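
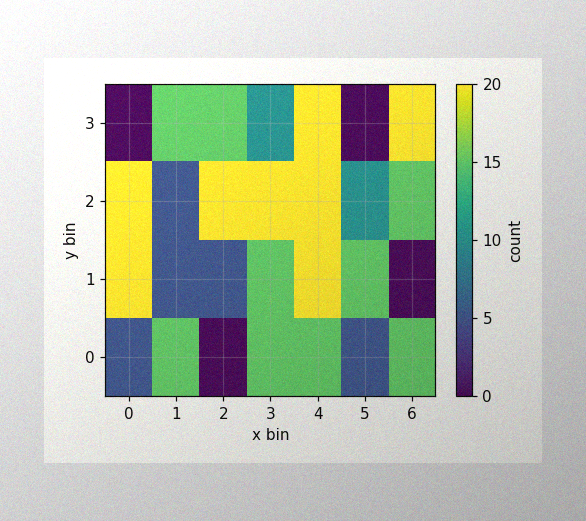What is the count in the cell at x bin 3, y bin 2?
20

The image has some photo noise and uneven lighting. Matching the cell (3, 2) against the colorbar gives 20.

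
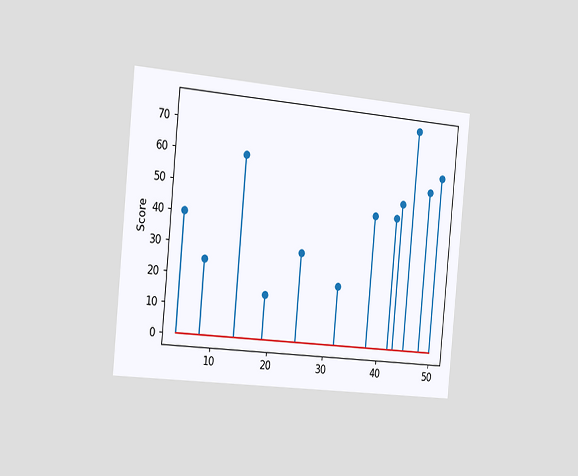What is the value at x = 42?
The chart is tilted about 5° clockwise and viewed slightly from the left. The stem at x=42 reaches 45.

45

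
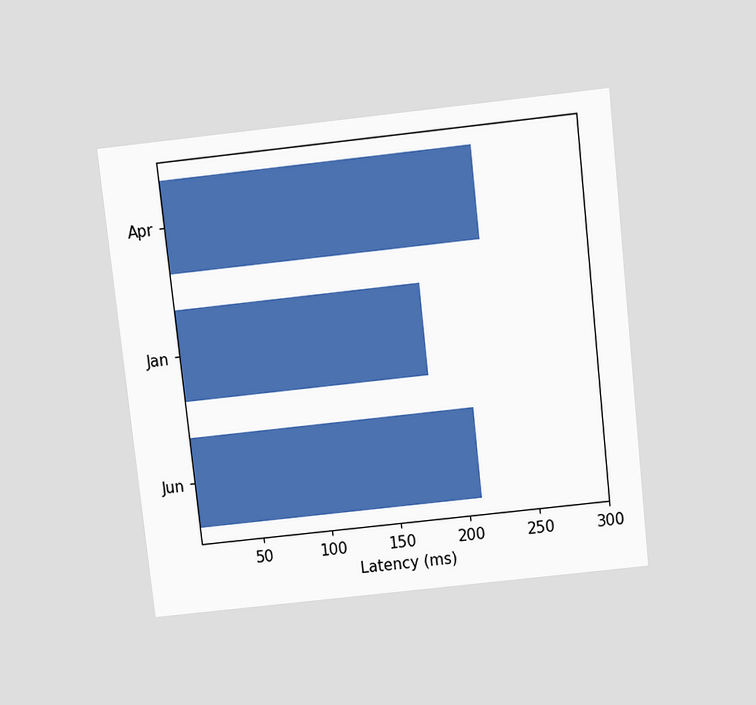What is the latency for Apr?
The chart is tilted about 6° counter-clockwise and viewed slightly from above. Reading along the chart's x-axis, the Apr bar reaches 225ms.

225ms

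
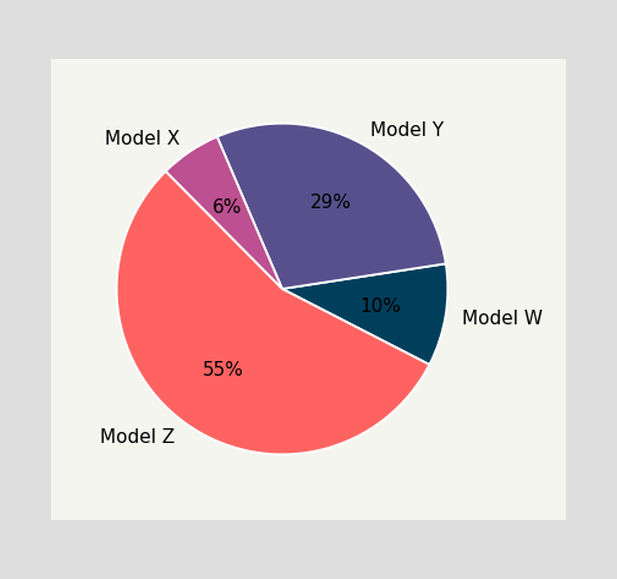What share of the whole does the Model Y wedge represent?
29%

The Model Y slice takes up 29% of the pie.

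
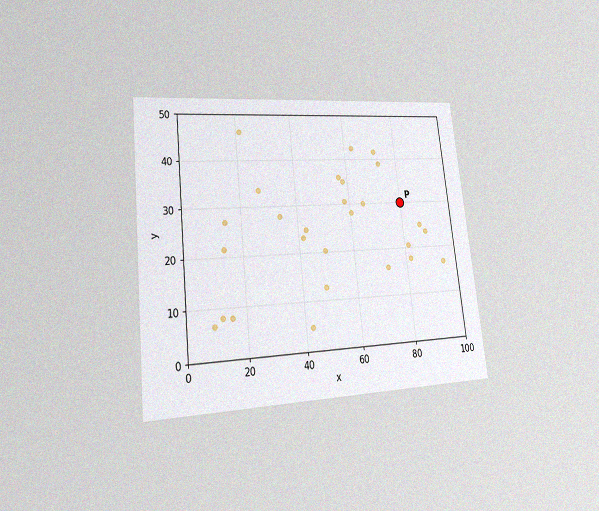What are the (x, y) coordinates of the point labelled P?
The chart is tilted about 6° counter-clockwise and viewed at a slight angle, with some photo noise. Following the gridlines from P to each axis, P sits at (80, 30).

(80, 30)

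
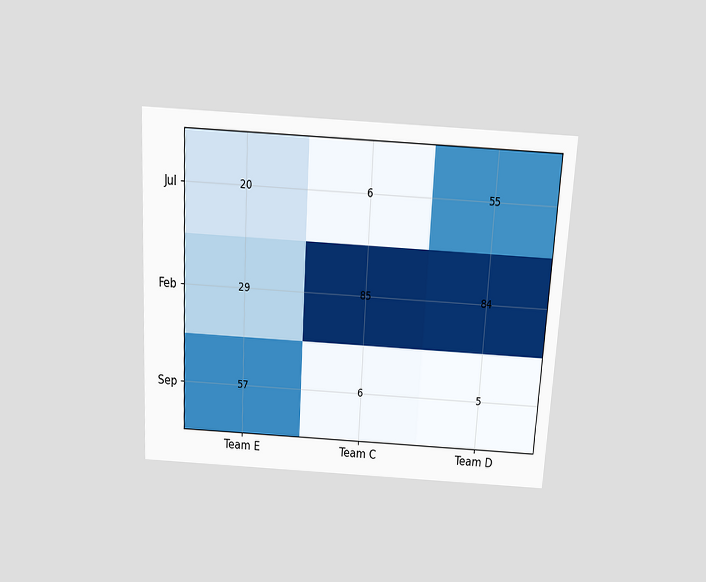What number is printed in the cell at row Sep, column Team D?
The chart is tilted about 3° clockwise and viewed slightly from above. The (Sep, Team D) cell reads 5.

5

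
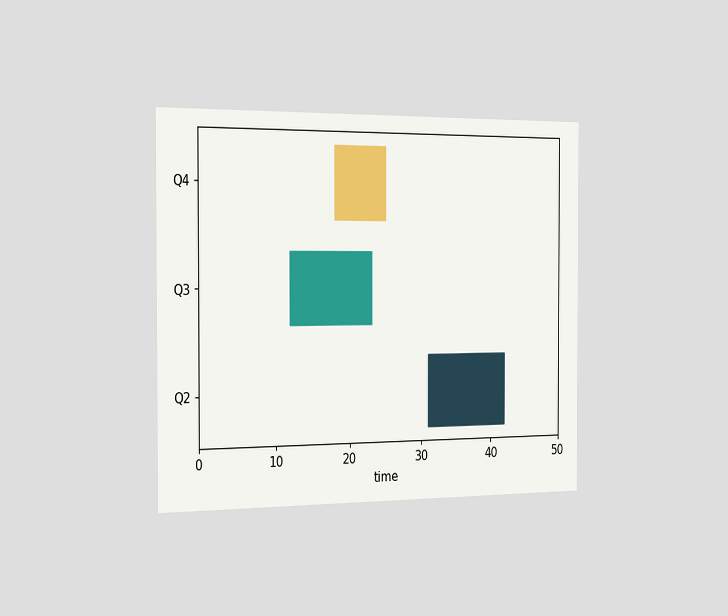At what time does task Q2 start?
31

The chart is viewed slightly from the left. The Q2 bar begins at t=31.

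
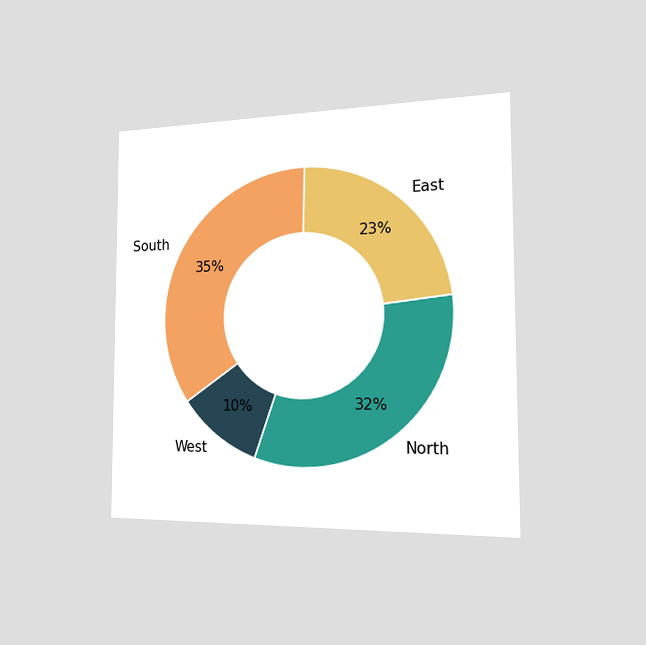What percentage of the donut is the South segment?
The chart is viewed slightly from the right. The South segment takes up 35% of the ring.

35%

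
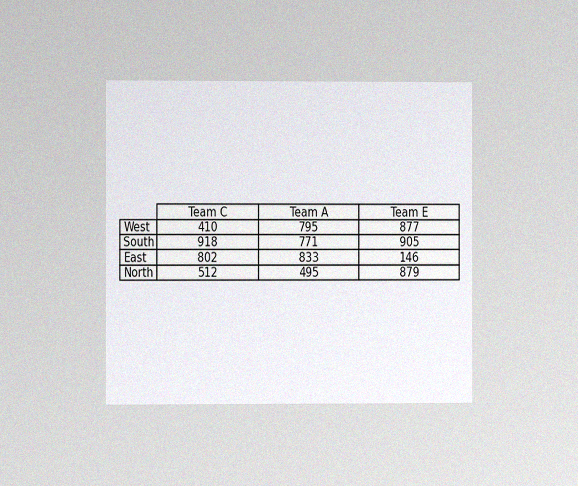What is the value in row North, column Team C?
The chart is viewed slightly from the left, with some photo noise. The (North, Team C) cell reads 512.

512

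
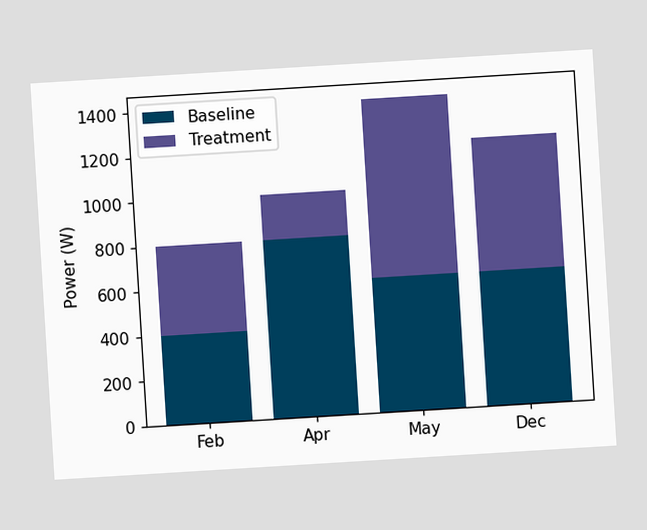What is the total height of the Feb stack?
The chart is tilted about 3° counter-clockwise. The Feb stack's top reaches 800W on the y-axis.

800W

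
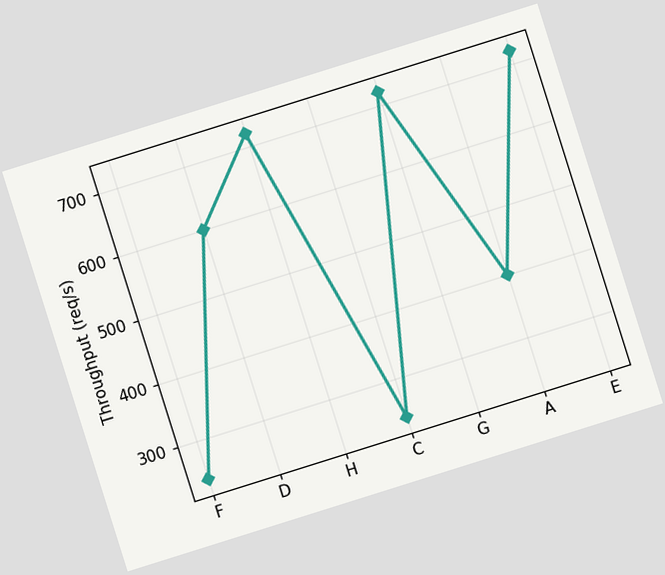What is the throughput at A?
400req/s

The chart is tilted about 17° counter-clockwise. At A, the line is at 400req/s.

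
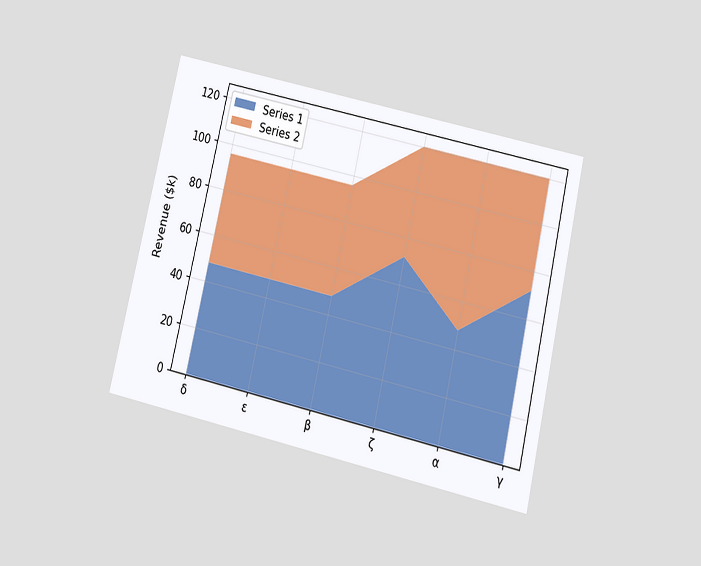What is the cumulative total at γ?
The chart is tilted about 13° clockwise and viewed slightly from below. The stacked total at γ reaches $120k.

$120k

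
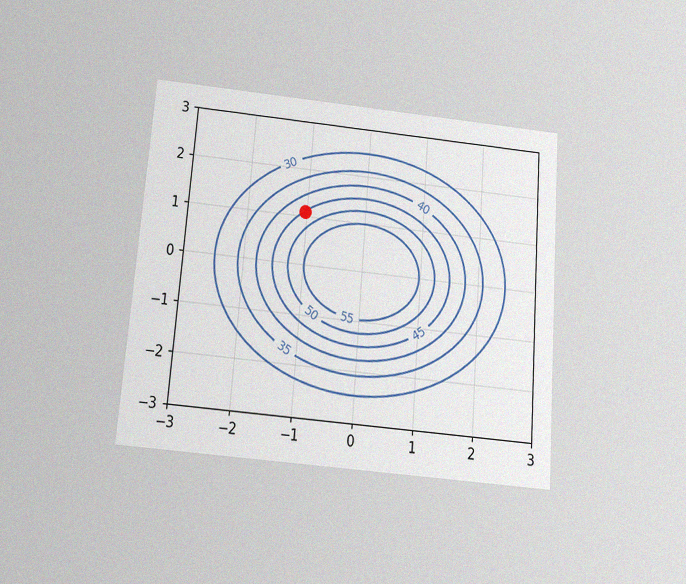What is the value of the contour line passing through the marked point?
45

The chart is tilted about 4° clockwise and viewed slightly from below, with some photo noise. The marked point sits on the contour labelled 45.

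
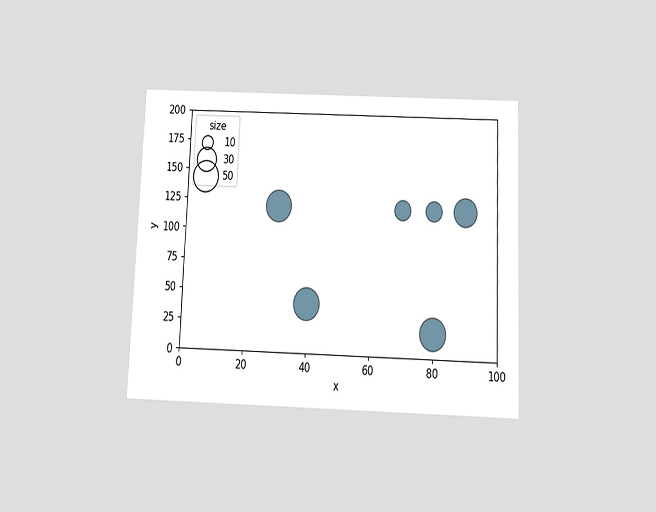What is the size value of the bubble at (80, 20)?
The chart is tilted about 2° clockwise and viewed slightly from below. Matching the bubble at (80, 20) against the size legend gives 50.

50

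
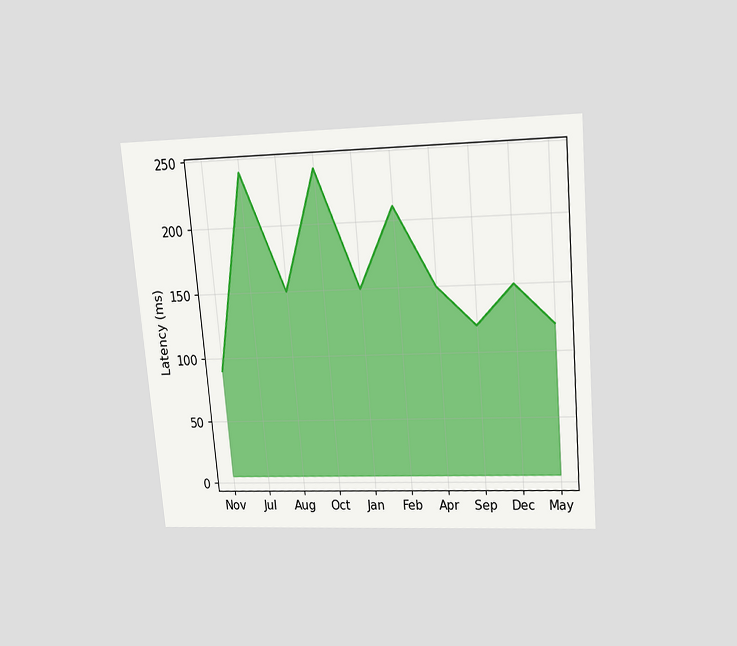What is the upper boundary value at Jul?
240ms

The chart is tilted about 5° counter-clockwise and viewed slightly from above. At Jul the upper boundary is at 240ms.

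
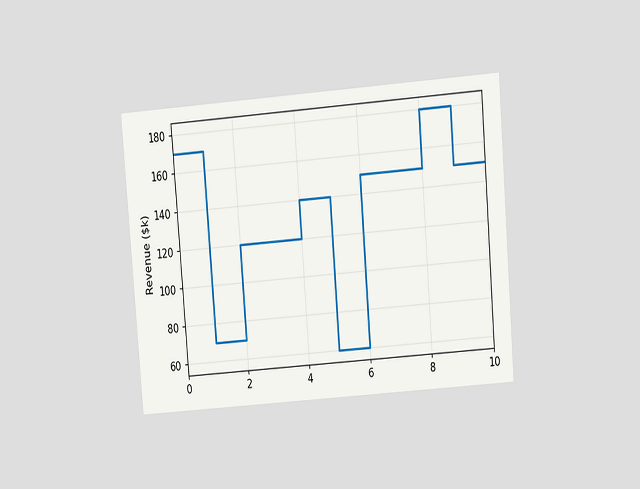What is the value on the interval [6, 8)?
The chart is tilted about 5° counter-clockwise and viewed at a slight angle. On [6, 8) the step sits at $150k.

$150k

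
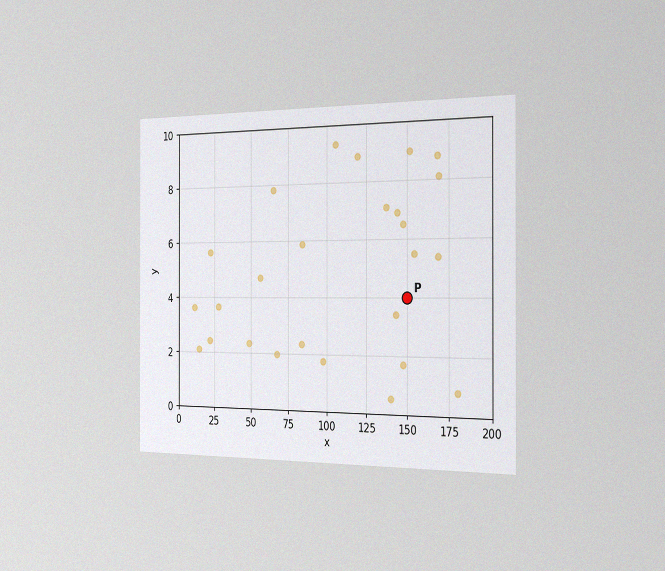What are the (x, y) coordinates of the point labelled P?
(150, 4)

The chart is viewed slightly from the right, with some photo noise. Following the gridlines from P to each axis, P sits at (150, 4).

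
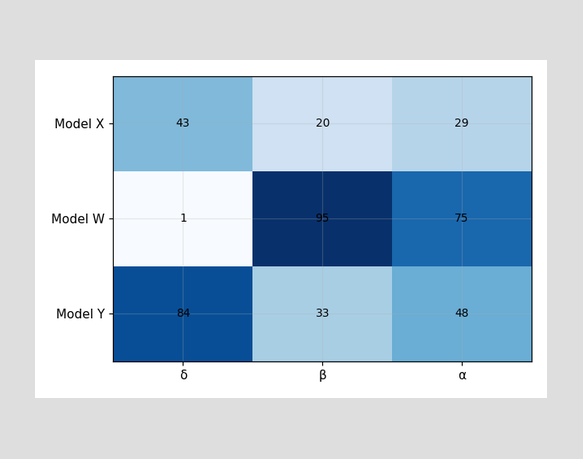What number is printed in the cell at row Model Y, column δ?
84

The (Model Y, δ) cell reads 84.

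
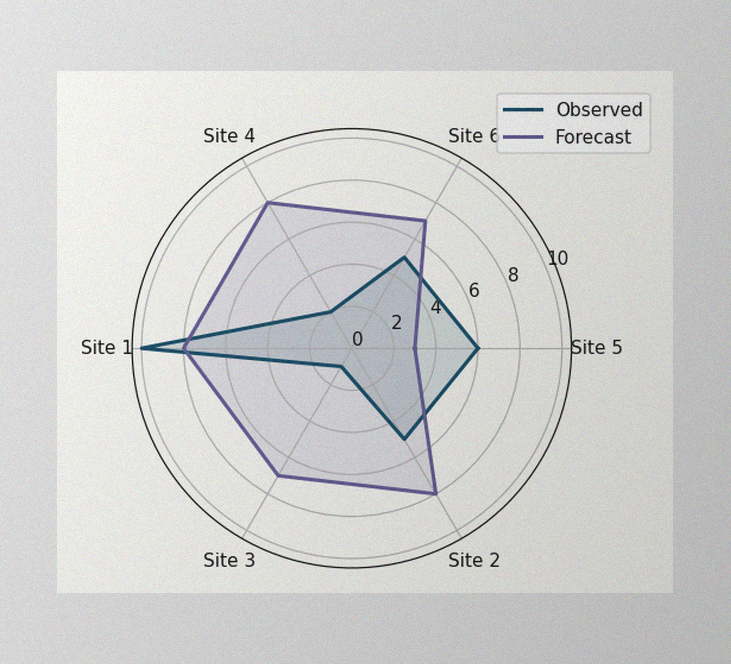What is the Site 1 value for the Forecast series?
8

The image has some photo noise and uneven lighting. On the Site 1 axis, Forecast reaches 8.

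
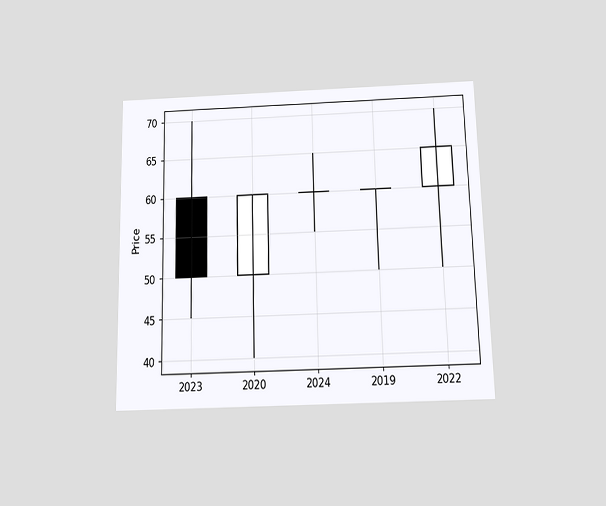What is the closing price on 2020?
The chart is viewed slightly from below. The 2020 candle closes at 60.

60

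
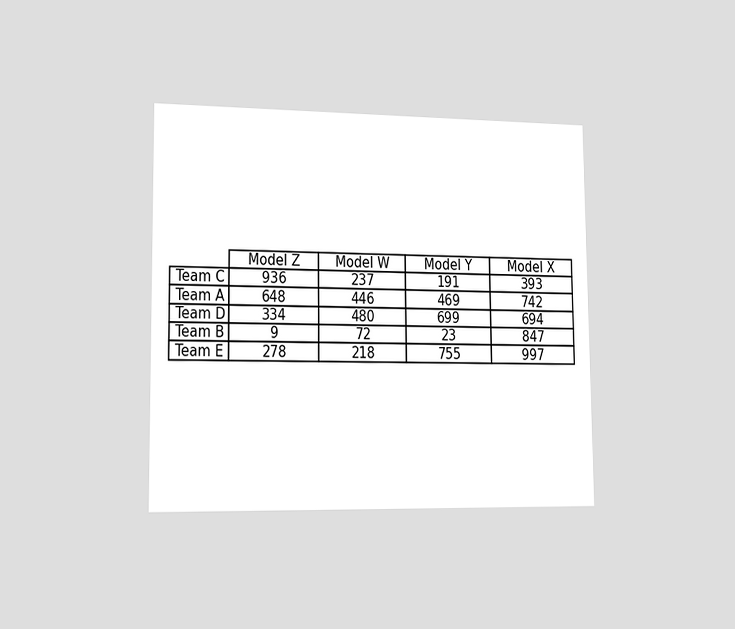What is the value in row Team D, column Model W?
The chart is viewed slightly from the left. The (Team D, Model W) cell reads 480.

480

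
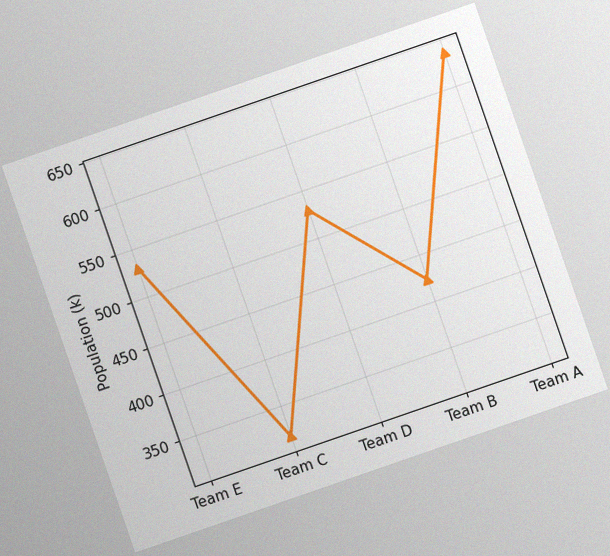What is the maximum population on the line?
636k

The chart is tilted about 19° counter-clockwise, with some photo noise. The highest point is at Team A, and reading across to the y-axis gives 636k.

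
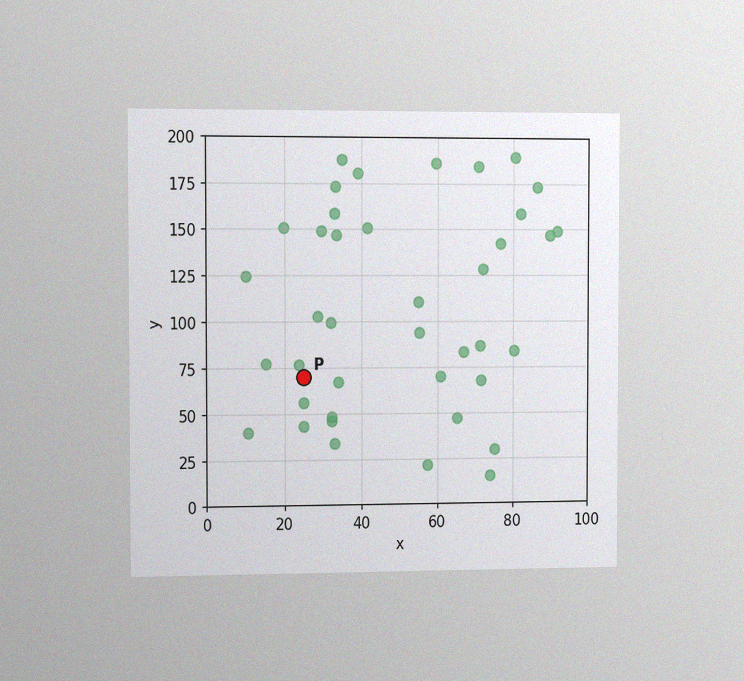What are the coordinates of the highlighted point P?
The chart is viewed slightly from the left, with some photo noise. Following the gridlines from P to each axis, P sits at (25, 70).

(25, 70)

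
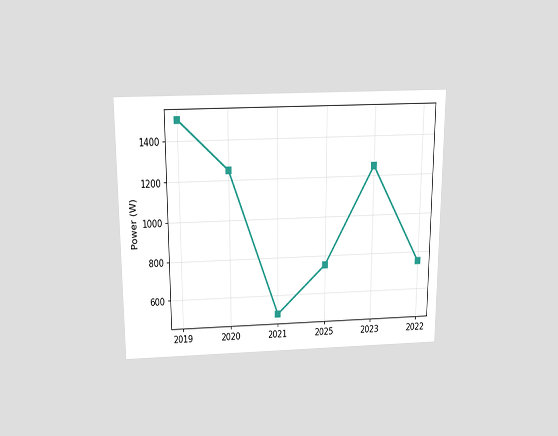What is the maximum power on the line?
The chart is viewed slightly from above. The highest point is at 2019, and reading across to the y-axis gives 1500W.

1500W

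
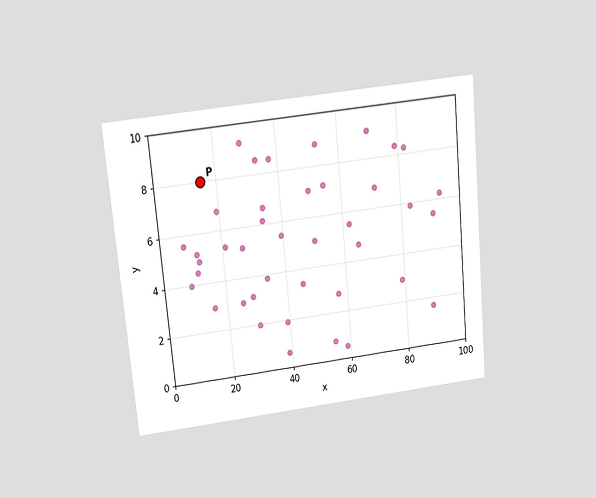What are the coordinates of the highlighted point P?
The chart is tilted about 5° counter-clockwise and viewed slightly from above. Following the gridlines from P to each axis, P sits at (15, 8).

(15, 8)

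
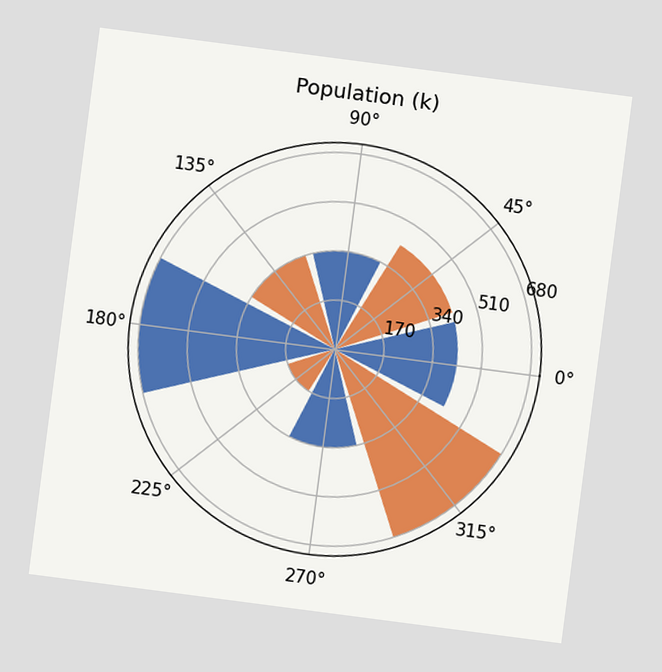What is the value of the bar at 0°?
425k

The chart is tilted about 7° clockwise. The bar at 0° reaches 425k on the radial axis.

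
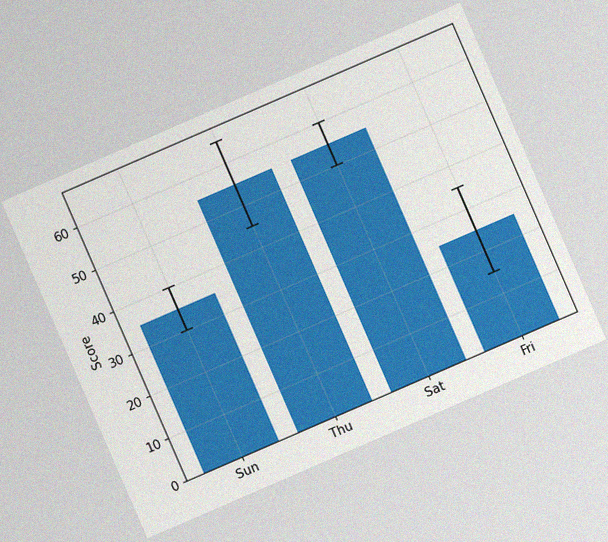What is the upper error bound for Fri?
35

The chart is tilted about 23° counter-clockwise, with some photo noise. The Fri bar's upper whisker reaches 35.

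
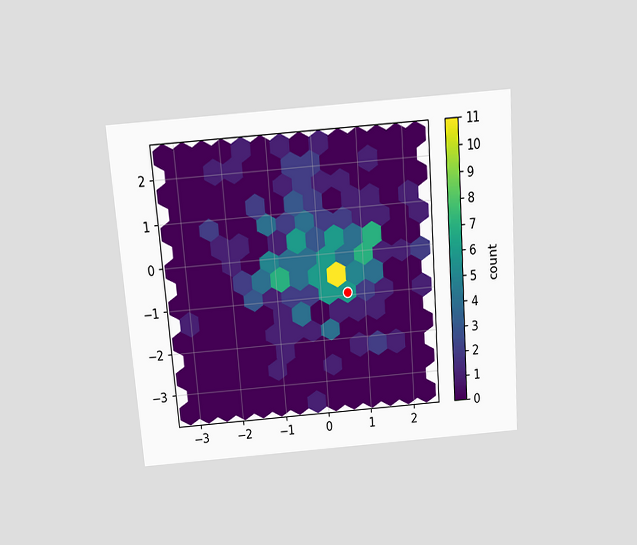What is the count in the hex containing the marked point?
6

The chart is tilted about 4° counter-clockwise and viewed slightly from above. The marked hex reads 6 on the colorbar.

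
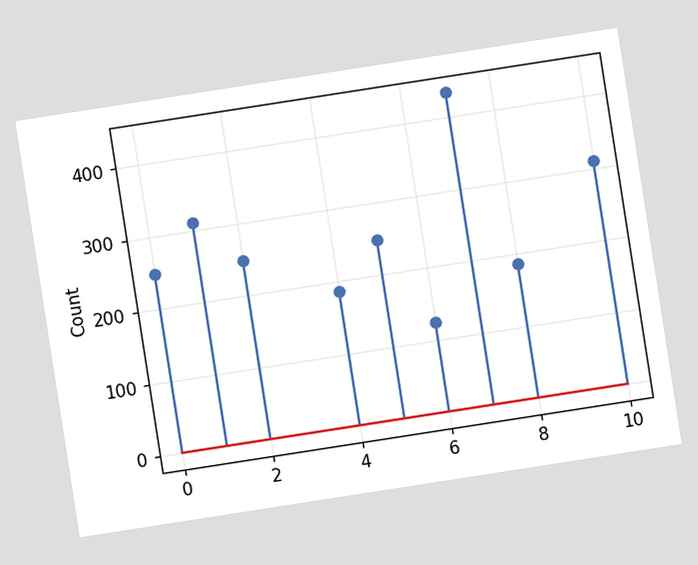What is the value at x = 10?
310

The chart is tilted about 9° counter-clockwise. The stem at x=10 reaches 310.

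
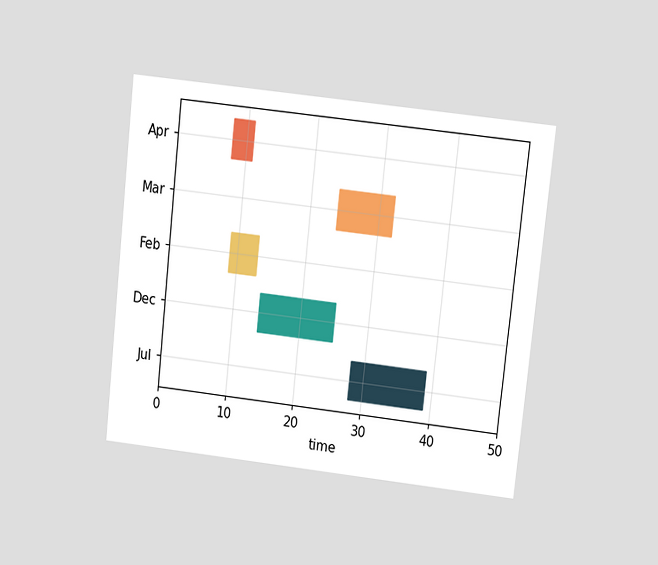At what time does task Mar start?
The chart is tilted about 6° clockwise and viewed at a slight angle. The Mar bar begins at t=24.

24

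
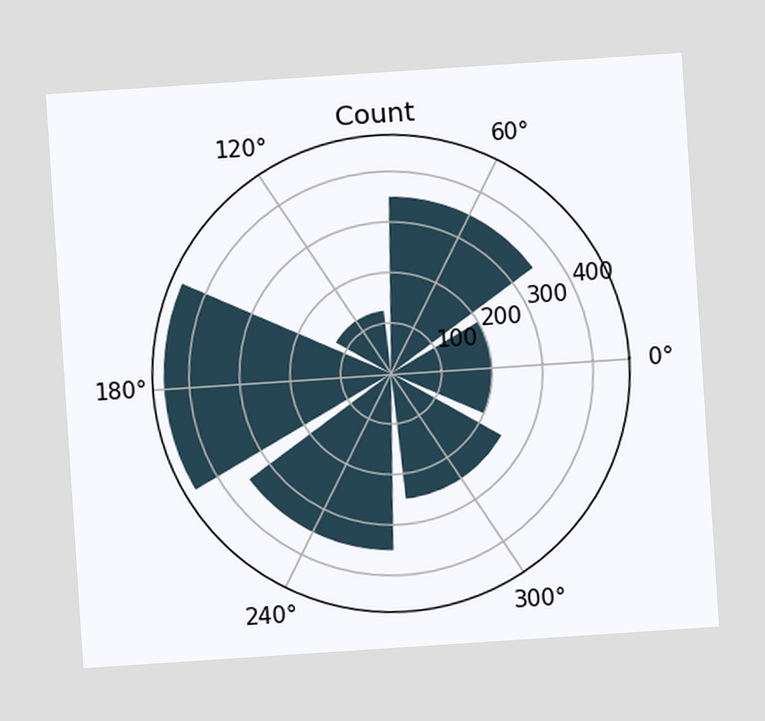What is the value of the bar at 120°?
The chart is tilted about 4° counter-clockwise. The bar at 120° reaches 125 on the radial axis.

125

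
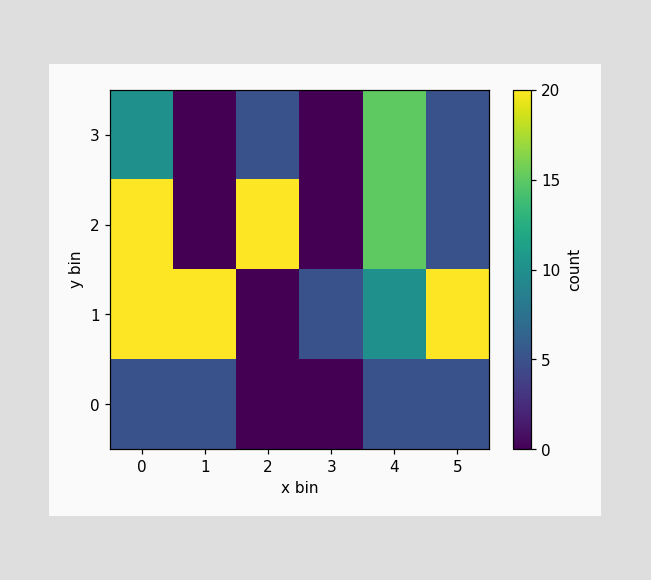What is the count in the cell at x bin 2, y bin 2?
20

Matching the cell (2, 2) against the colorbar gives 20.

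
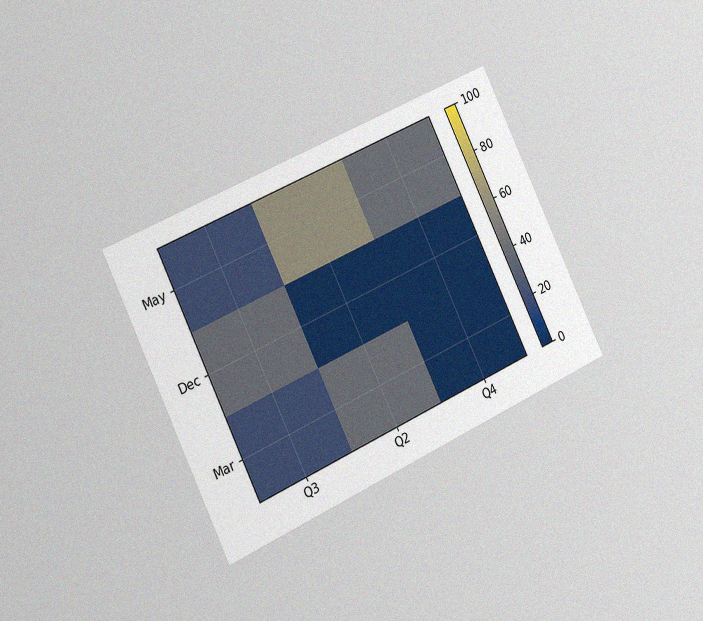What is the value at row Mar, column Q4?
The chart is tilted about 26° counter-clockwise and viewed slightly from the left, with some photo noise. Matching cell (Mar, Q4) against the colorbar gives 0.

0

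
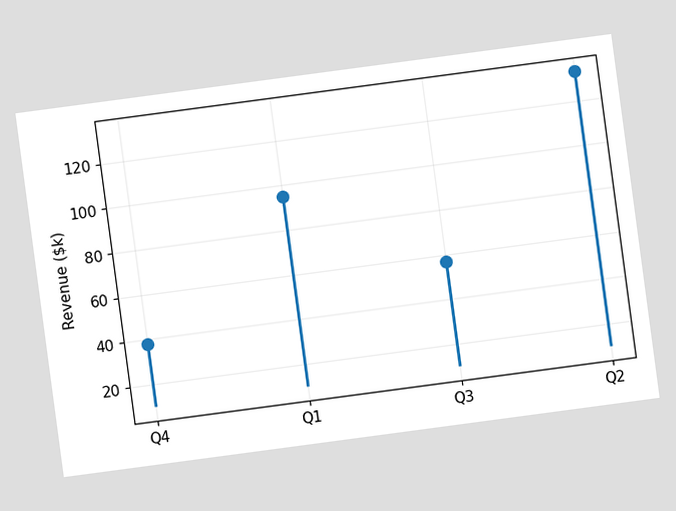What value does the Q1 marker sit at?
The chart is tilted about 8° counter-clockwise. The Q1 marker sits at $95k.

$95k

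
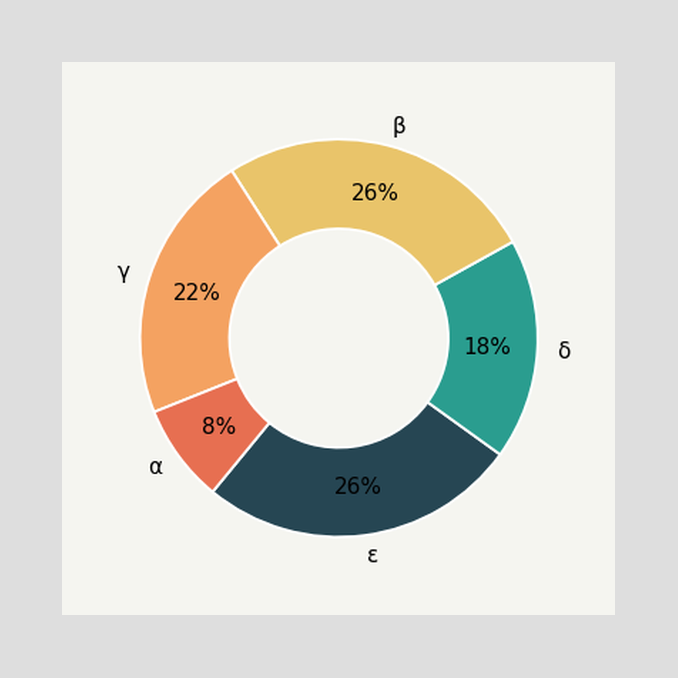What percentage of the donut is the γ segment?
The γ segment takes up 22% of the ring.

22%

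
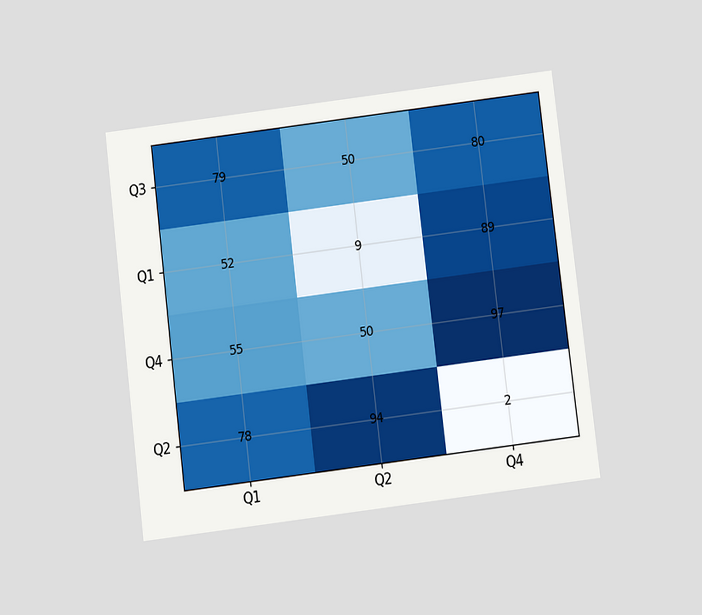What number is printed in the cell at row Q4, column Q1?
The chart is tilted about 7° counter-clockwise and viewed slightly from below. The (Q4, Q1) cell reads 55.

55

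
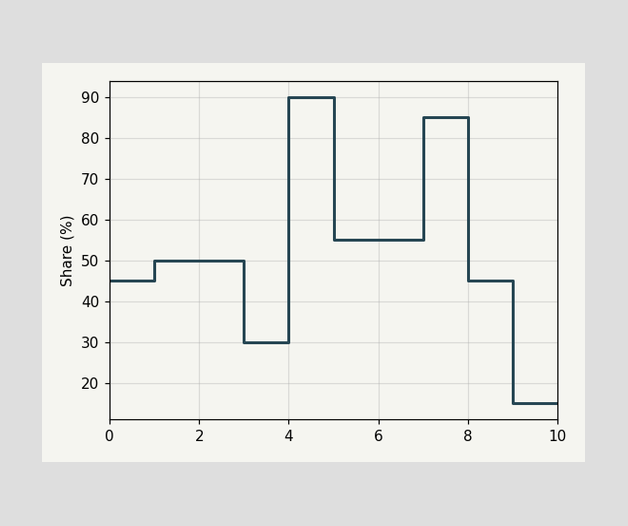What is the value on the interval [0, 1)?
45%

On [0, 1) the step sits at 45%.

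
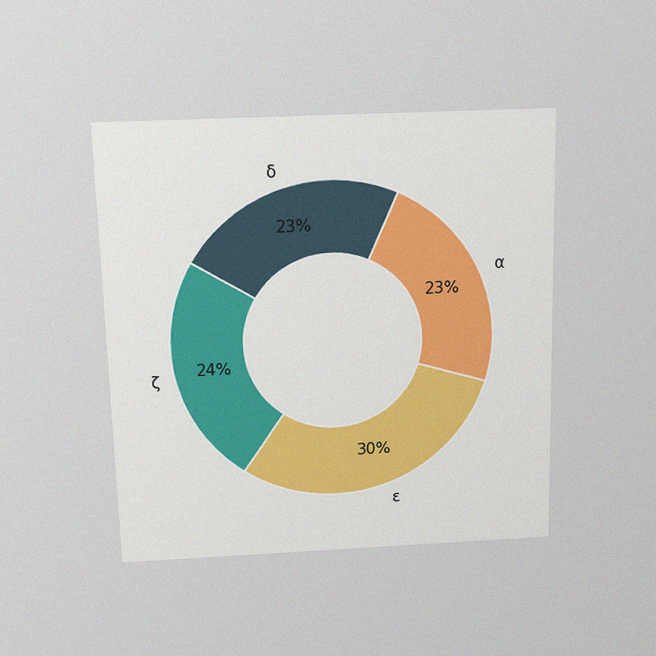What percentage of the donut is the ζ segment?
The chart is viewed slightly from above, with some photo noise. The ζ segment takes up 24% of the ring.

24%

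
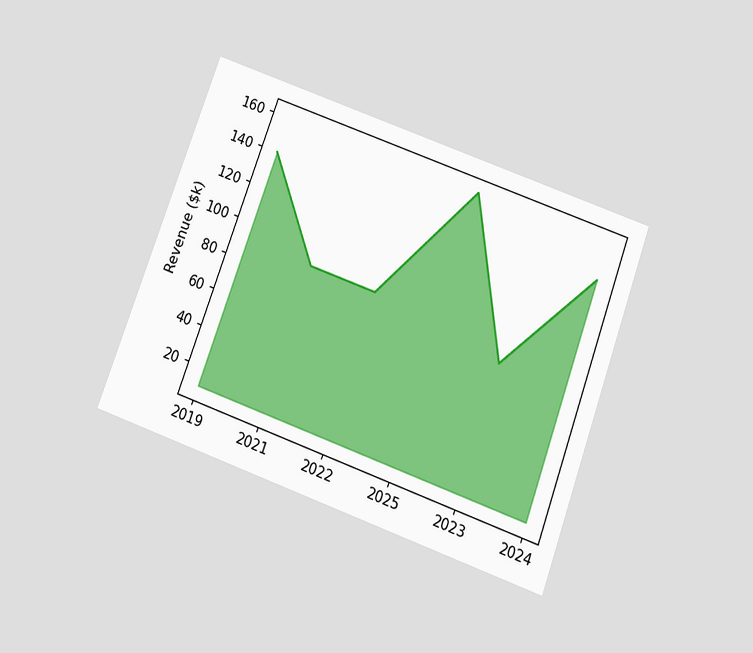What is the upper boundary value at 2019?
$140k

The chart is tilted about 20° clockwise and viewed slightly from below. At 2019 the upper boundary is at $140k.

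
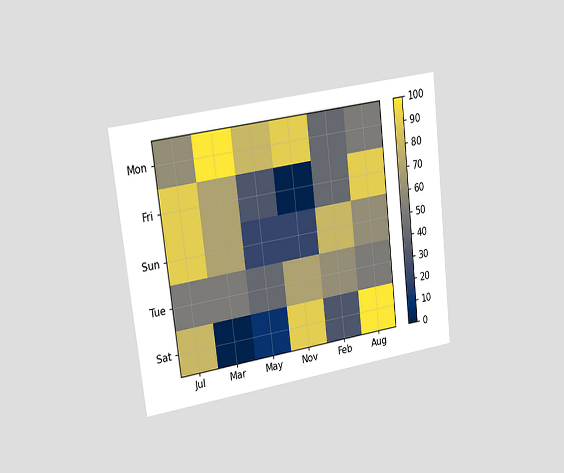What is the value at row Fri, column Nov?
The chart is tilted about 7° counter-clockwise and viewed slightly from the left. Matching cell (Fri, Nov) against the colorbar gives 0.

0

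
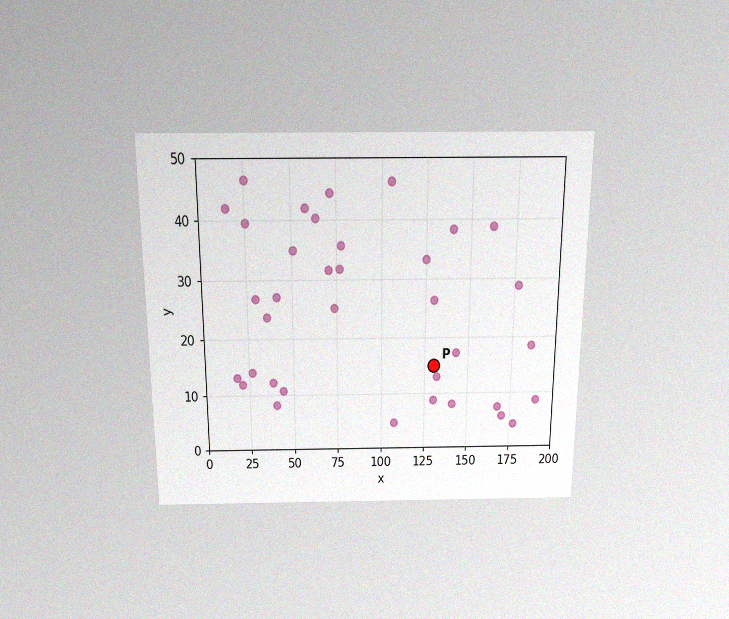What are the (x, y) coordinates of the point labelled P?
(130, 15)

The chart is viewed slightly from above, with some photo noise. Following the gridlines from P to each axis, P sits at (130, 15).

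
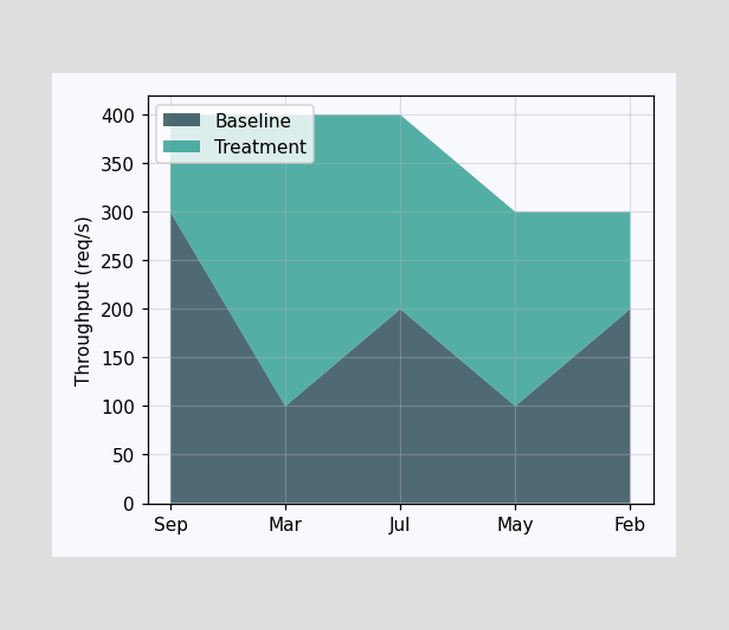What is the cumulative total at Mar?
400req/s

The stacked total at Mar reaches 400req/s.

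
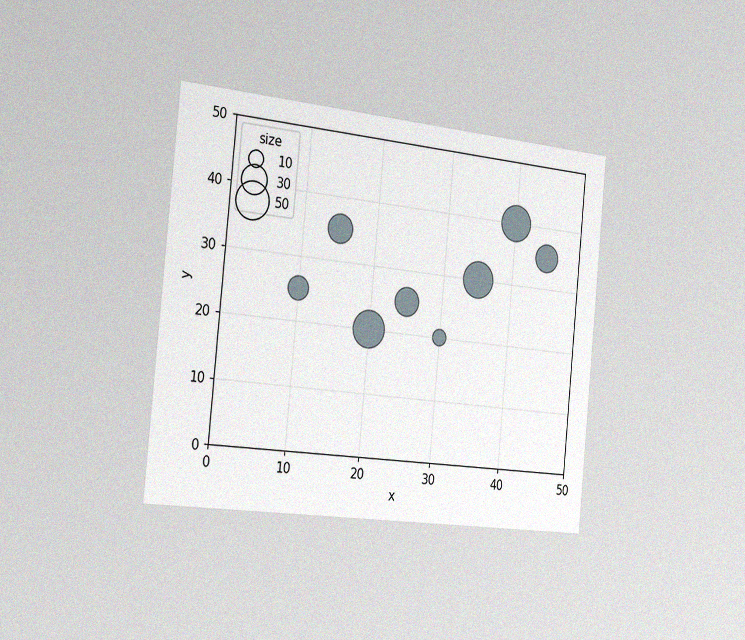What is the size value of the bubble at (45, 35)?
30

The chart is tilted about 6° clockwise and viewed slightly from the left, with some photo noise. Matching the bubble at (45, 35) against the size legend gives 30.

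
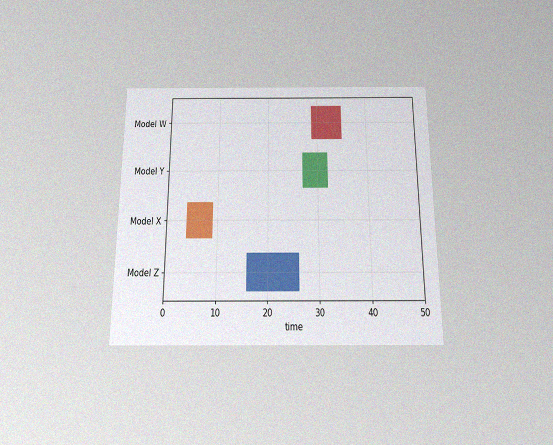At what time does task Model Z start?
16

The chart is viewed slightly from below, with some photo noise. The Model Z bar begins at t=16.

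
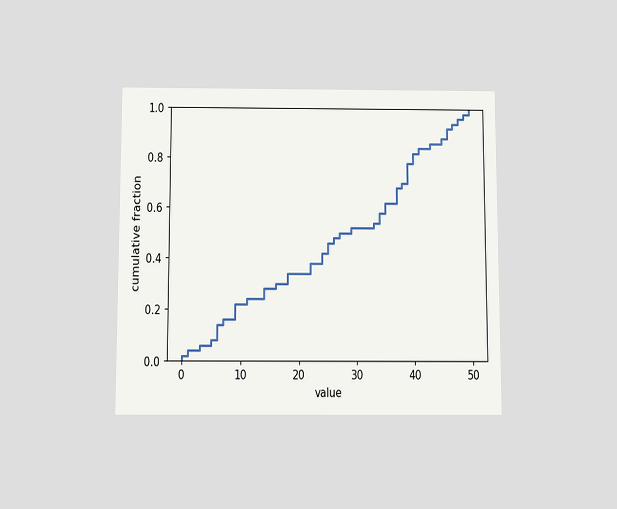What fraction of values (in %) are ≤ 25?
46%

The chart is viewed slightly from below. At x=25 the ECDF step is at 46%.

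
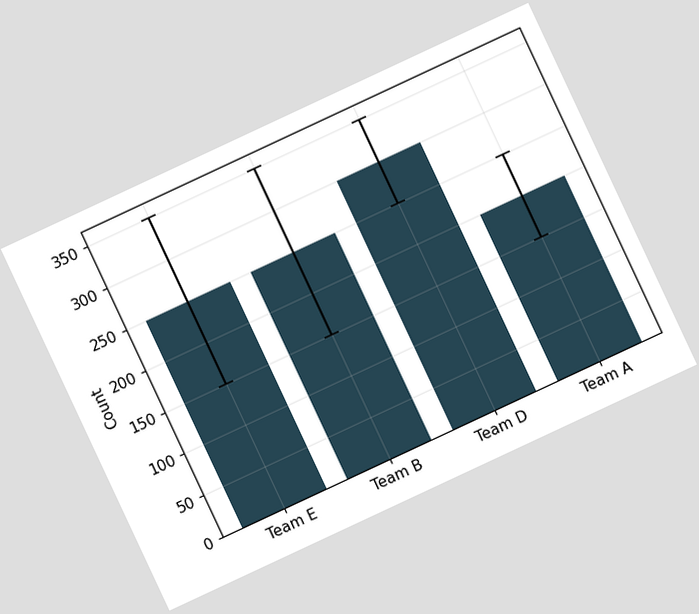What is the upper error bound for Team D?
The chart is tilted about 25° counter-clockwise. The Team D bar's upper whisker reaches 350.

350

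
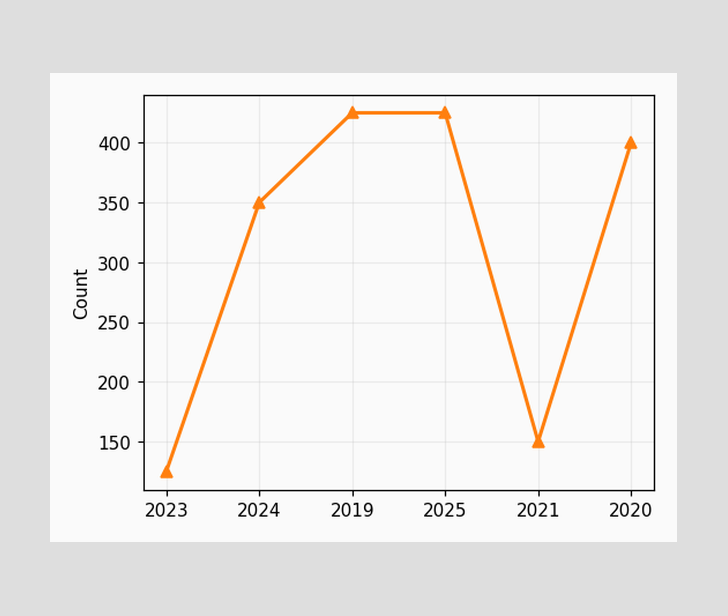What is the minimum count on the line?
The lowest point is at 2023, and reading across to the y-axis gives 125.

125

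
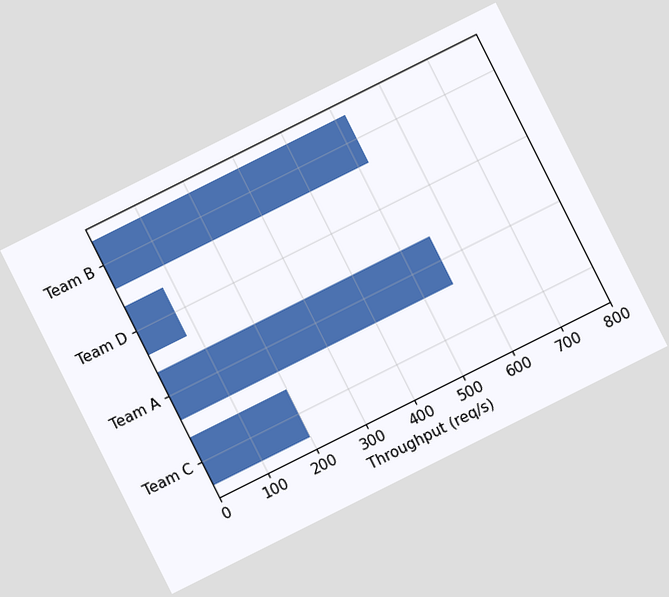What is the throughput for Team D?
80req/s

The chart is tilted about 27° counter-clockwise. Reading along the chart's x-axis, the Team D bar reaches 80req/s.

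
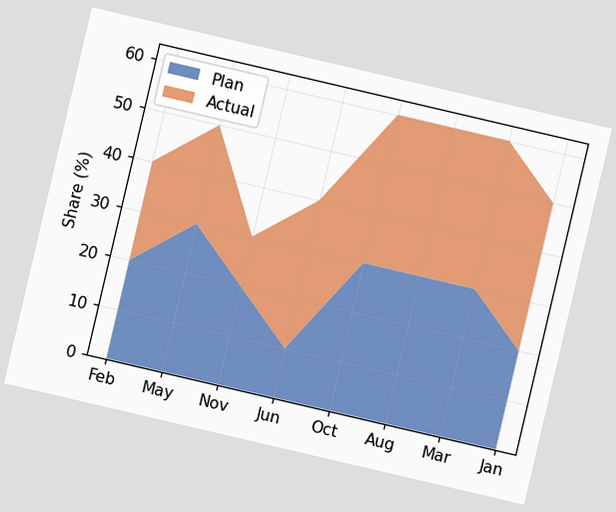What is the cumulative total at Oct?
60%

The chart is tilted about 13° clockwise. The stacked total at Oct reaches 60%.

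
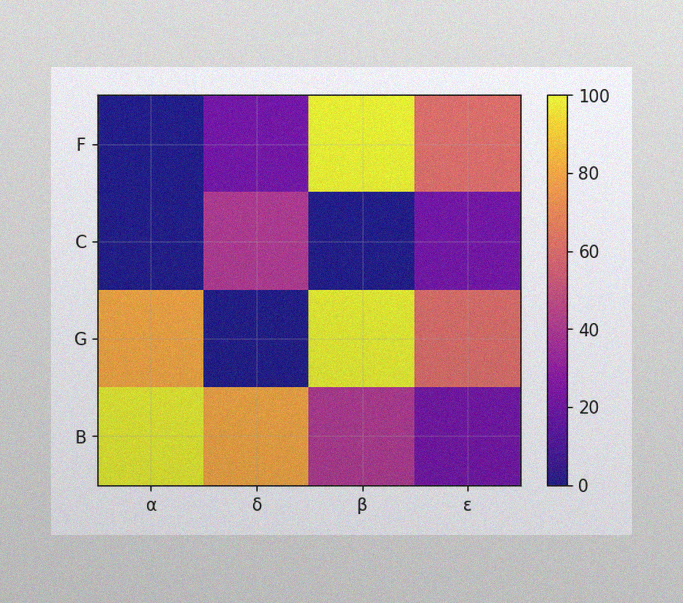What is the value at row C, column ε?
20

The image has some photo noise and uneven lighting. Matching cell (C, ε) against the colorbar gives 20.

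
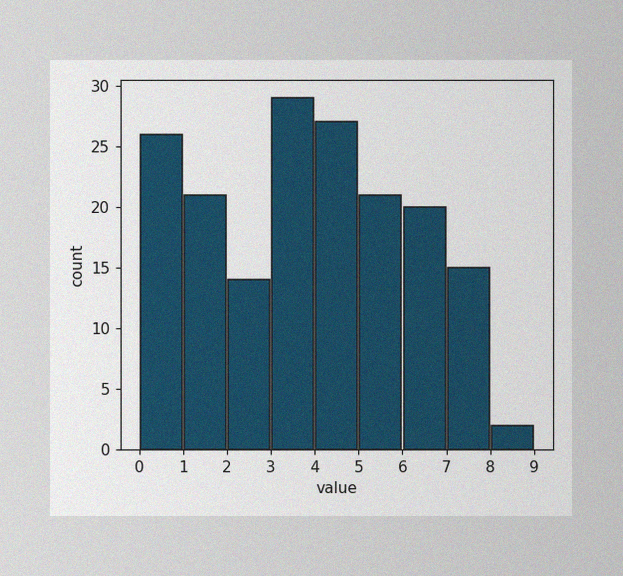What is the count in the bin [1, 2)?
The image has some photo noise and uneven lighting. The [1, 2) bin has height 21.

21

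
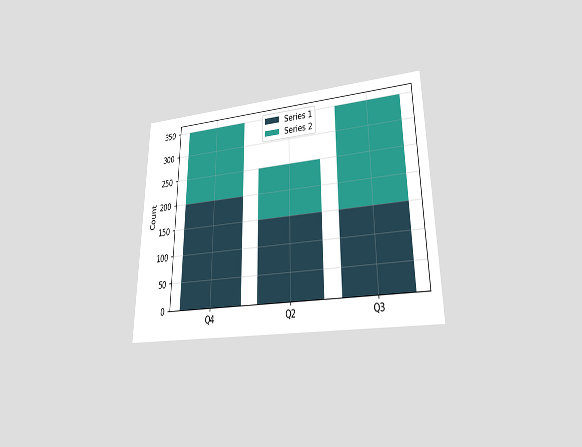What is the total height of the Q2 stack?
250

The chart is viewed at a slight angle. The Q2 stack's top reaches 250 on the y-axis.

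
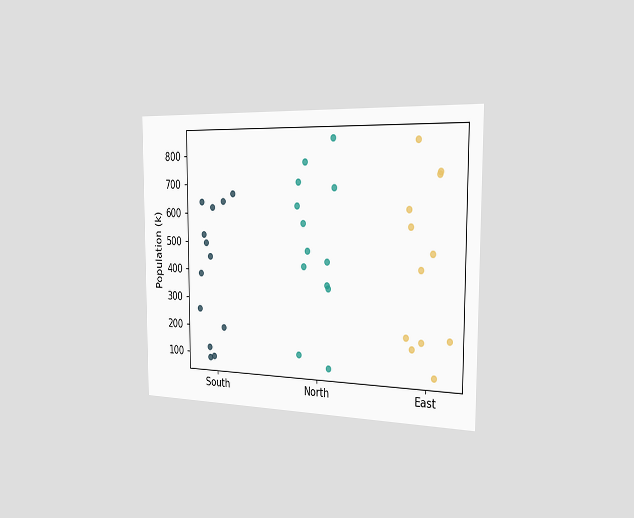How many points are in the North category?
13

The chart is viewed slightly from the right. Counting the markers in the North column gives 13.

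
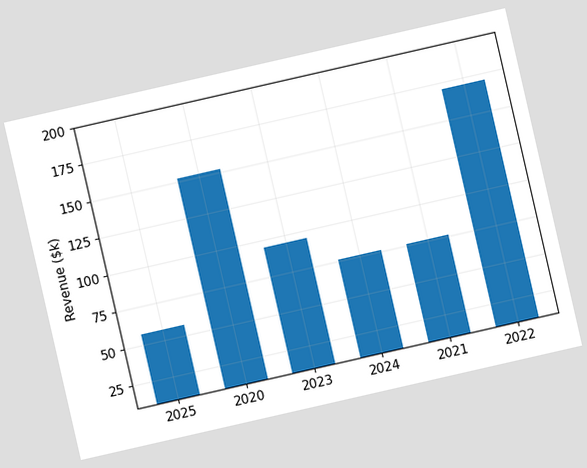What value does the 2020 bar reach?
$152k

The chart is tilted about 13° counter-clockwise. Reading along the chart's y-axis, the 2020 bar reaches $152k.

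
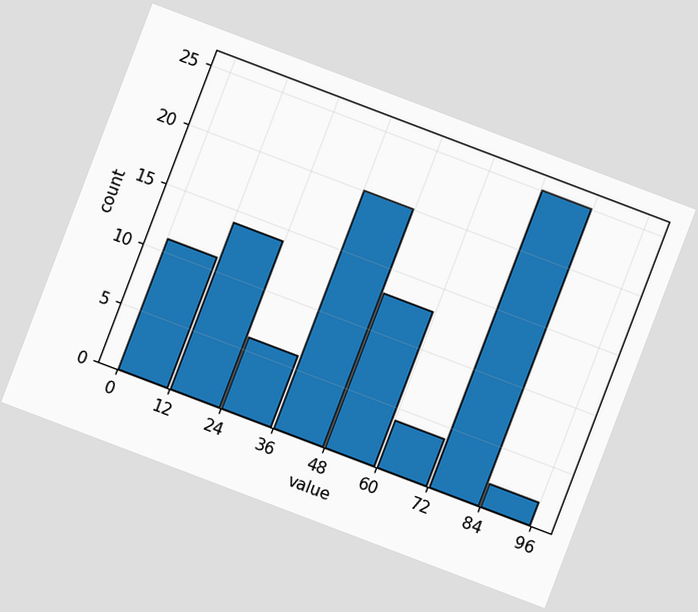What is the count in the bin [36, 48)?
20

The chart is tilted about 21° clockwise. The [36, 48) bin has height 20.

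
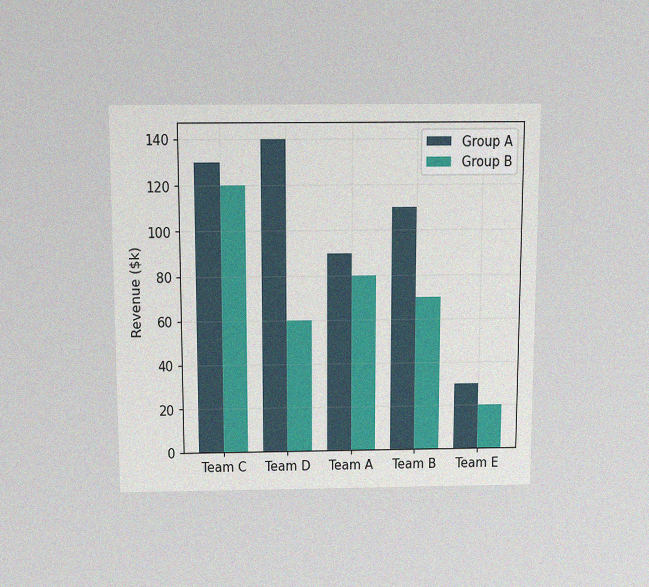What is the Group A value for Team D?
The chart is viewed slightly from above, with some photo noise. The Group A bar at Team D reaches $140k on the y-axis.

$140k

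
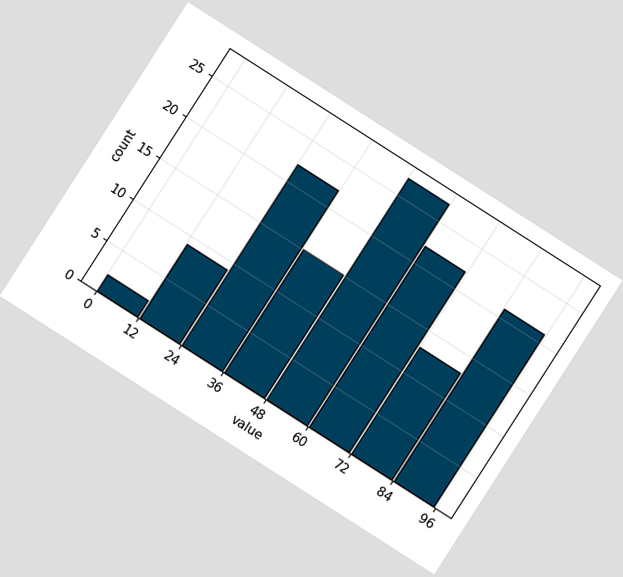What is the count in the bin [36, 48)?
The chart is tilted about 33° clockwise. The [36, 48) bin has height 15.

15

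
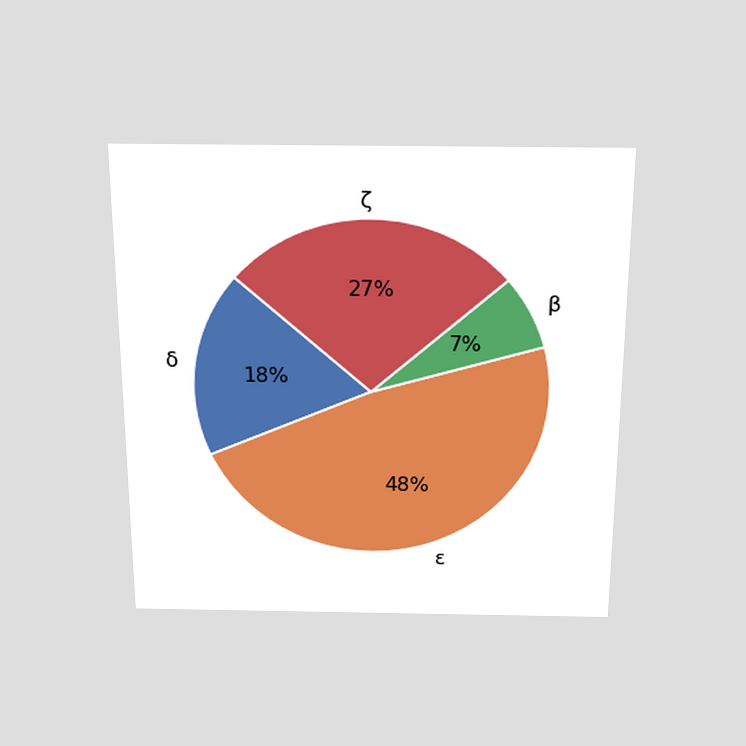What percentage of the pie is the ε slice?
The chart is viewed slightly from above. The ε slice takes up 48% of the pie.

48%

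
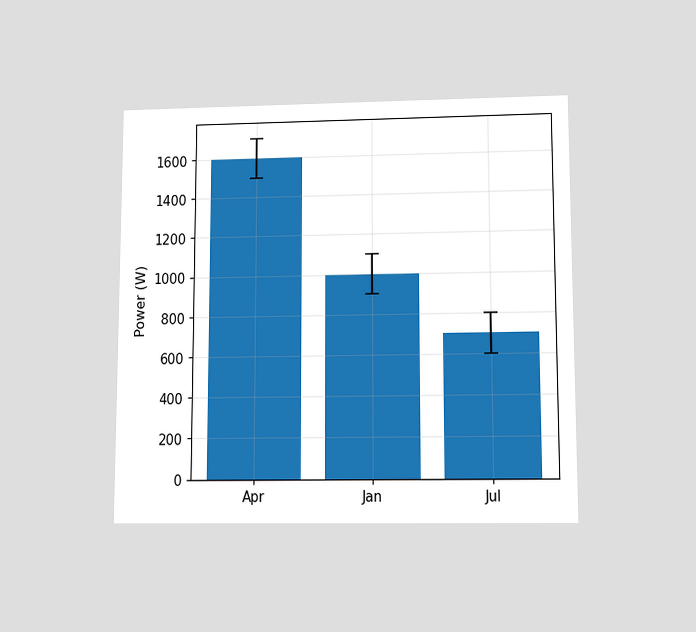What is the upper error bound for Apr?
The chart is viewed slightly from below. The Apr bar's upper whisker reaches 1700W.

1700W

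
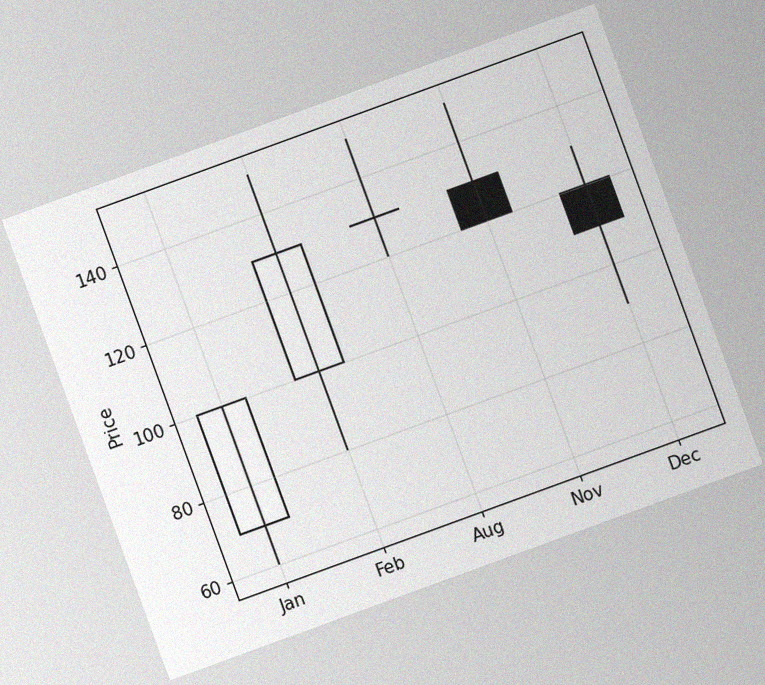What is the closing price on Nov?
The chart is tilted about 20° counter-clockwise, with some photo noise. The Nov candle closes at 120.

120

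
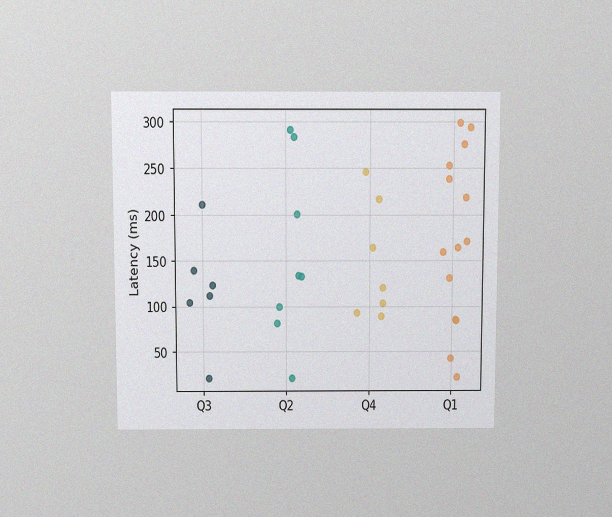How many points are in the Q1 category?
The chart is viewed slightly from above, with some photo noise. Counting the markers in the Q1 column gives 14.

14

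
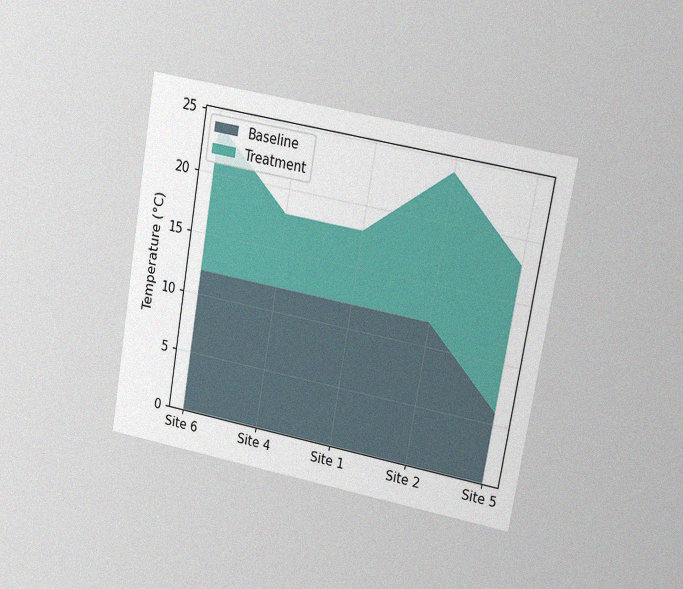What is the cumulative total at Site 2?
The chart is tilted about 10° clockwise and viewed at a slight angle, with some photo noise. The stacked total at Site 2 reaches 24°C.

24°C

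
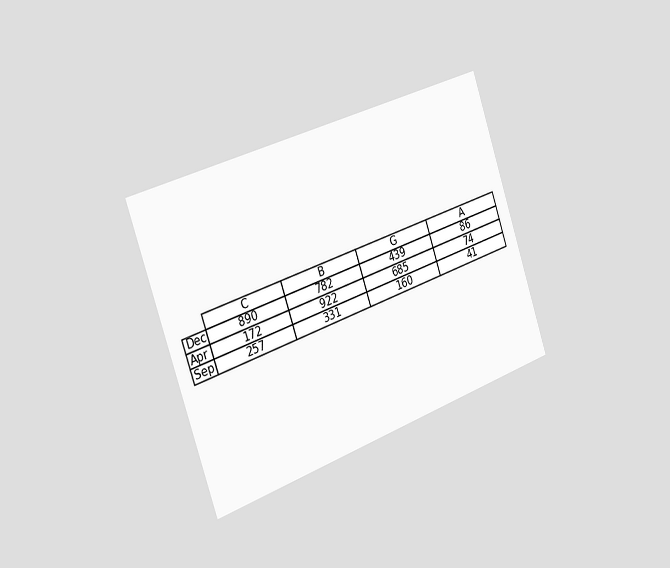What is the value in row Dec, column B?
782

The chart is tilted about 19° counter-clockwise and viewed slightly from the left. The (Dec, B) cell reads 782.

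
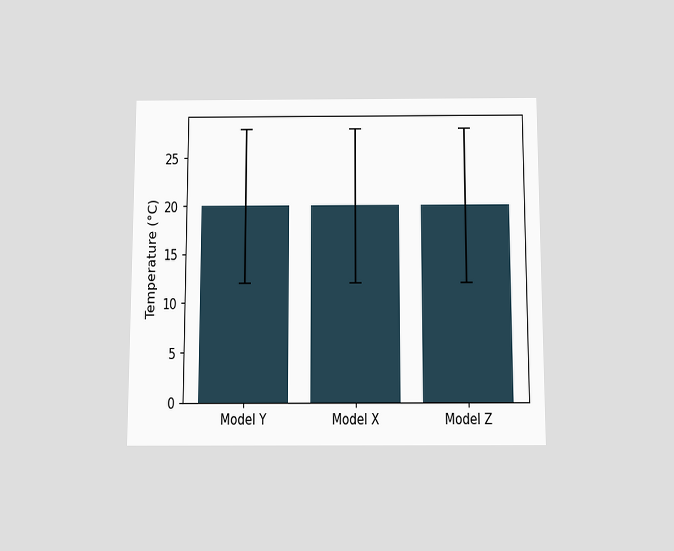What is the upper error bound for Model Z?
The chart is viewed slightly from below. The Model Z bar's upper whisker reaches 28°C.

28°C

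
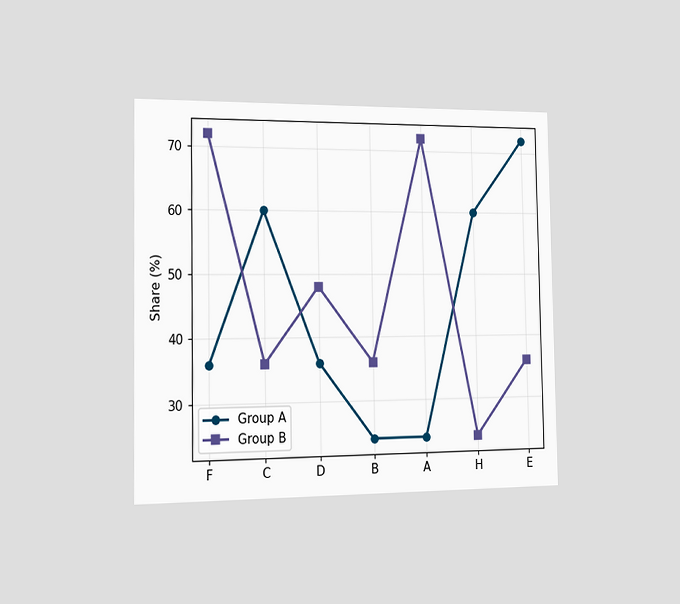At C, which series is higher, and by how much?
Group A, by 24%

The chart is viewed slightly from the left. At C, Group A sits above the other line by 24%.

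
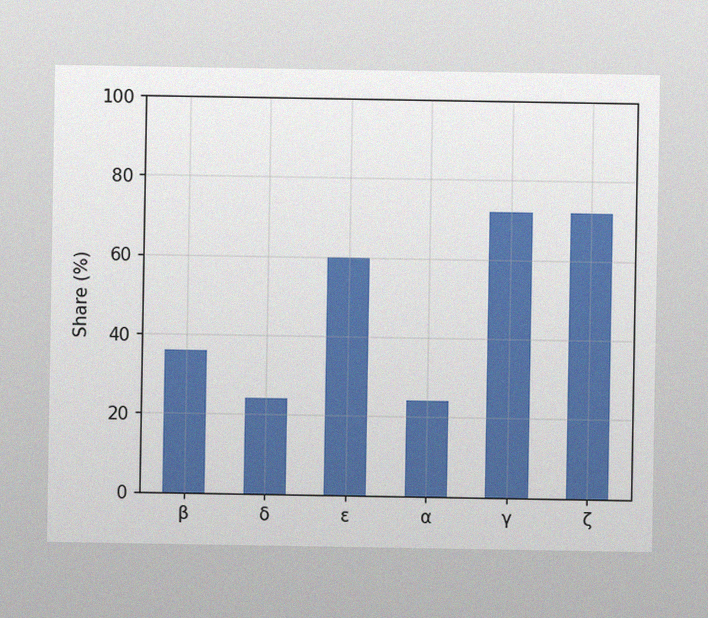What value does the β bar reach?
The image has some photo noise and uneven lighting. Reading along the chart's y-axis, the β bar reaches 36%.

36%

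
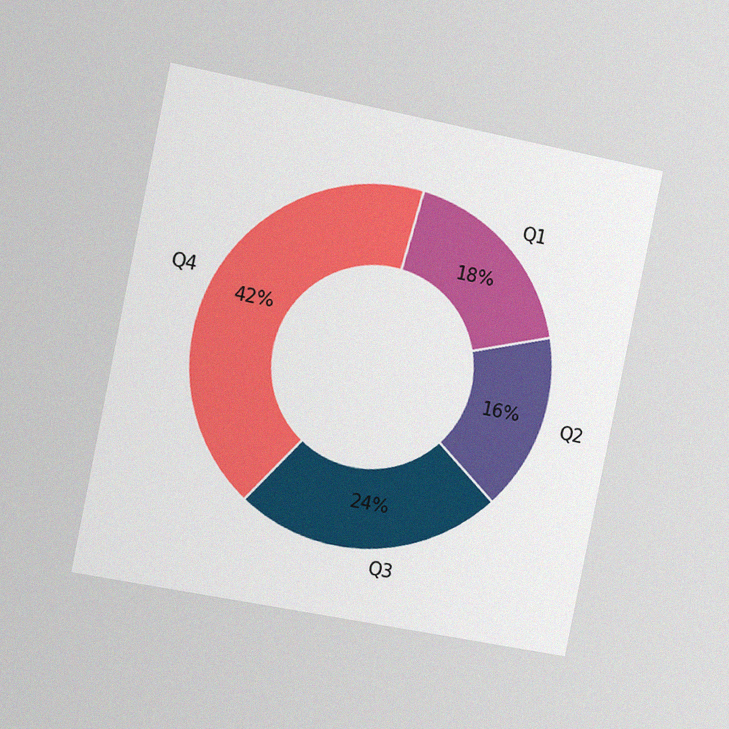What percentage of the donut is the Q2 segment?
The chart is tilted about 11° clockwise and viewed slightly from the left, with some photo noise. The Q2 segment takes up 16% of the ring.

16%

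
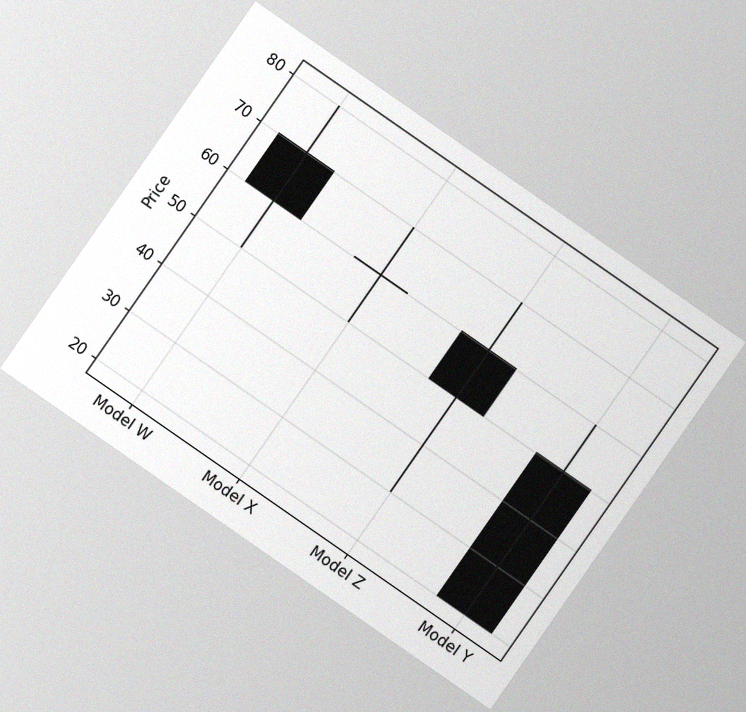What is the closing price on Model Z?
The chart is tilted about 35° clockwise, with some photo noise. The Model Z candle closes at 50.

50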